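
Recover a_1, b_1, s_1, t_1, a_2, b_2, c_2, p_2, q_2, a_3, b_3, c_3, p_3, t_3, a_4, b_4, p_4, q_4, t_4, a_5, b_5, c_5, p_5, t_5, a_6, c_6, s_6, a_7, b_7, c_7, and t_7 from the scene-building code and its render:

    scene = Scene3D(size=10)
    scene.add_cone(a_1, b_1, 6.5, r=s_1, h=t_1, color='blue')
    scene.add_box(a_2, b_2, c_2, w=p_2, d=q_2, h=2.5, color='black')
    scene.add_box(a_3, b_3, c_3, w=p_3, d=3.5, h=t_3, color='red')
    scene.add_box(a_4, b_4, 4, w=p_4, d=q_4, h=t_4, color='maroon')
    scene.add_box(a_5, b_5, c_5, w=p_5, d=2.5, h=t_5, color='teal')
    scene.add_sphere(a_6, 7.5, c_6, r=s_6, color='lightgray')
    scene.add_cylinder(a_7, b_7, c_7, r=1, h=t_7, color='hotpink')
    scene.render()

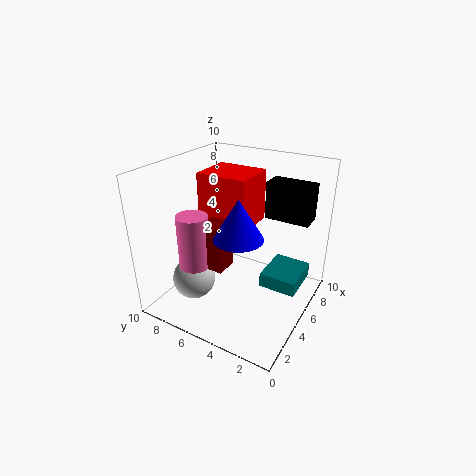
a_1 = 2.5, b_1 = 3.5, s_1 = 1.5, t_1 = 2.5, a_2 = 6, b_2 = 0.5, c_2 = 6.5, p_2 = 1.5, q_2 = 3, a_3 = 4, b_3 = 4, c_3 = 6, p_3 = 3, t_3 = 3.5, a_4 = 2, b_4 = 4.5, p_4 = 1.5, q_4 = 1.5, t_4 = 3, a_5 = 4.5, b_5 = 0.5, c_5 = 2, p_5 = 3, t_5 = 1, a_6 = 3, c_6 = 2, s_6 = 1.5, a_7 = 2, b_7 = 6.5, c_7 = 4, t_7 = 3.5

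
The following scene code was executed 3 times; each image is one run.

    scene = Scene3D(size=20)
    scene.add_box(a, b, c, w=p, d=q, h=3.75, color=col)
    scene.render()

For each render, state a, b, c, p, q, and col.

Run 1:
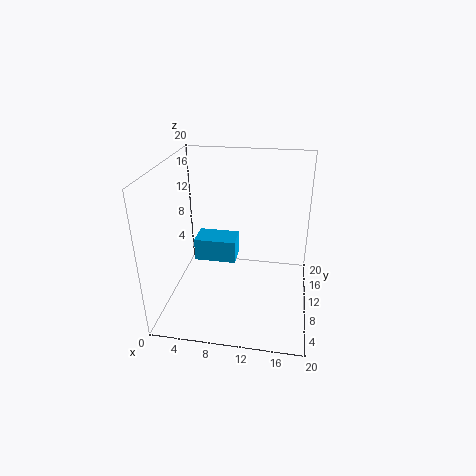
a = 1.75, b = 15.25, c = 2.25, p = 6.75, q = 4.25, col = 'deepskyblue'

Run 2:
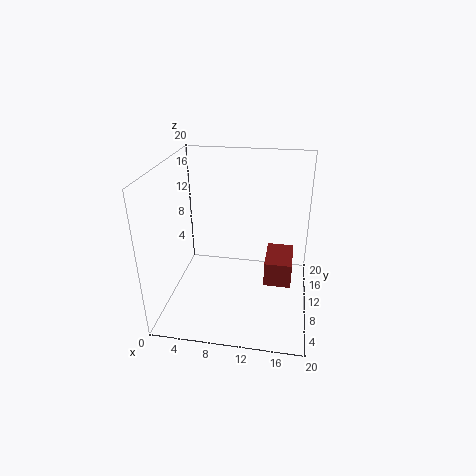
a = 13.75, b = 10.5, c = 2, p = 4, q = 6.25, col = 'brown'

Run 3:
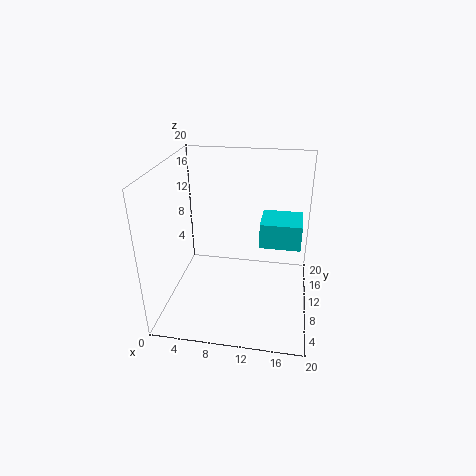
a = 12.75, b = 12, c = 7.5, p = 6, q = 5.5, col = 'cyan'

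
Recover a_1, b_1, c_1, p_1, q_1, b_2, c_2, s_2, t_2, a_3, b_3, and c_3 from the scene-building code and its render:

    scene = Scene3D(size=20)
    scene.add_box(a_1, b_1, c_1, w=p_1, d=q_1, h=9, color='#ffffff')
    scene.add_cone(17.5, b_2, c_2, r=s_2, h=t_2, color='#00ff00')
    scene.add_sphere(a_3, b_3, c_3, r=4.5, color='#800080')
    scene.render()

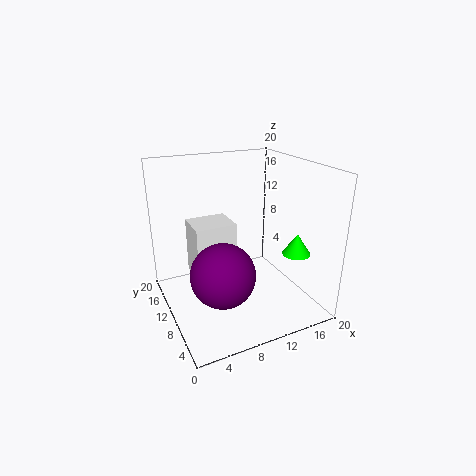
a_1 = 5.5
b_1 = 14.5
c_1 = 1
p_1 = 6.5
q_1 = 5.5
b_2 = 6.5
c_2 = 7.5
s_2 = 2
t_2 = 3
a_3 = 7
b_3 = 8.5
c_3 = 5.5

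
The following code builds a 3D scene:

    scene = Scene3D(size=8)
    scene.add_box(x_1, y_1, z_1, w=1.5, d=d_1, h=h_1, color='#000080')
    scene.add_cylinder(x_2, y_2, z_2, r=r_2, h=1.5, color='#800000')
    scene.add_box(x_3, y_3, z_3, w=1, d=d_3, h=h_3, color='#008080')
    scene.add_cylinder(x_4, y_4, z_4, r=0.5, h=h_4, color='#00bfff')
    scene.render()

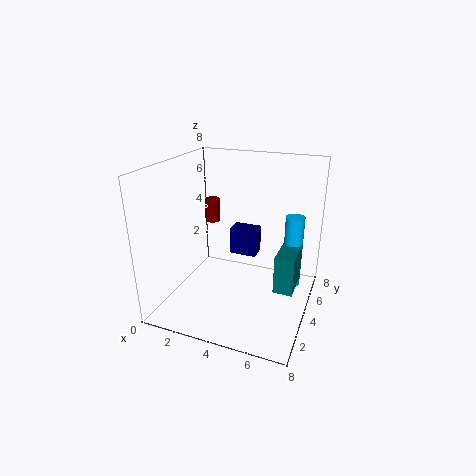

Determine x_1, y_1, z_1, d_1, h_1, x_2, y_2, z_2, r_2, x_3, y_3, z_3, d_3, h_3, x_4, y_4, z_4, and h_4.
x_1 = 3.5; y_1 = 4; z_1 = 3; d_1 = 1; h_1 = 1.5; x_2 = 1; y_2 = 7; z_2 = 3.5; r_2 = 0.5; x_3 = 6.5; y_3 = 2.5; z_3 = 2; d_3 = 2; h_3 = 2; x_4 = 7; y_4 = 4.5; z_4 = 1.5; h_4 = 4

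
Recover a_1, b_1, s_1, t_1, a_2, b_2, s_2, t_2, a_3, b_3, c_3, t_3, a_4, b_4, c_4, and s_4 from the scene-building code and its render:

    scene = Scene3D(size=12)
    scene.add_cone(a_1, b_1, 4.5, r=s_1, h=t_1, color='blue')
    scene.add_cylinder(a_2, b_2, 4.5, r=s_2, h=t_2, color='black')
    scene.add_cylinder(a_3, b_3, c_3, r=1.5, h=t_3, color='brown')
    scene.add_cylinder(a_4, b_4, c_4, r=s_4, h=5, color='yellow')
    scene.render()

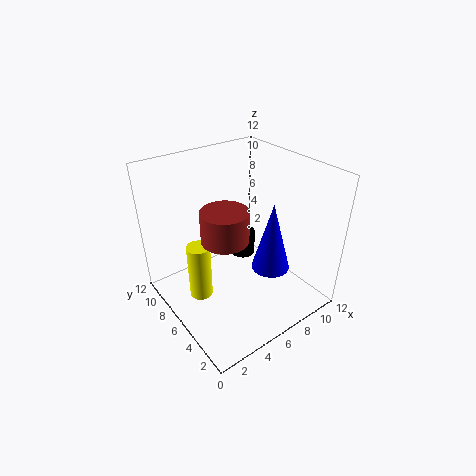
a_1 = 7
b_1 = 3
s_1 = 1.5
t_1 = 5.5
a_2 = 6.5
b_2 = 6
s_2 = 1
t_2 = 2
a_3 = 2
b_3 = 2
c_3 = 9.5
t_3 = 2
a_4 = 3
b_4 = 7.5
c_4 = 0.5
s_4 = 1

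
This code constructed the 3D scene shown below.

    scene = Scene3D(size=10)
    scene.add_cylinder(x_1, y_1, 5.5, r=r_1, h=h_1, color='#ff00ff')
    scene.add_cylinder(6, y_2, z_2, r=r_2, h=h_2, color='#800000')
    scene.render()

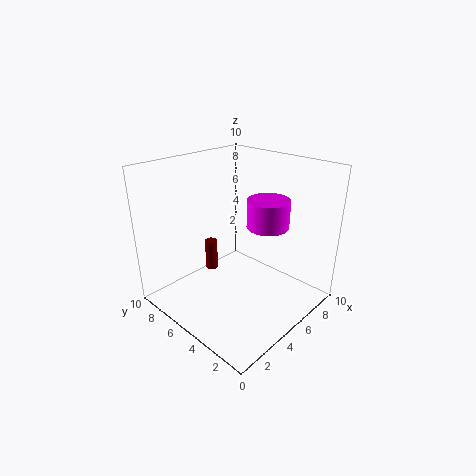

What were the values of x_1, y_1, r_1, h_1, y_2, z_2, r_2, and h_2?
x_1 = 7; y_1 = 4; r_1 = 1.5; h_1 = 2; y_2 = 9; z_2 = 0.5; r_2 = 0.5; h_2 = 2.5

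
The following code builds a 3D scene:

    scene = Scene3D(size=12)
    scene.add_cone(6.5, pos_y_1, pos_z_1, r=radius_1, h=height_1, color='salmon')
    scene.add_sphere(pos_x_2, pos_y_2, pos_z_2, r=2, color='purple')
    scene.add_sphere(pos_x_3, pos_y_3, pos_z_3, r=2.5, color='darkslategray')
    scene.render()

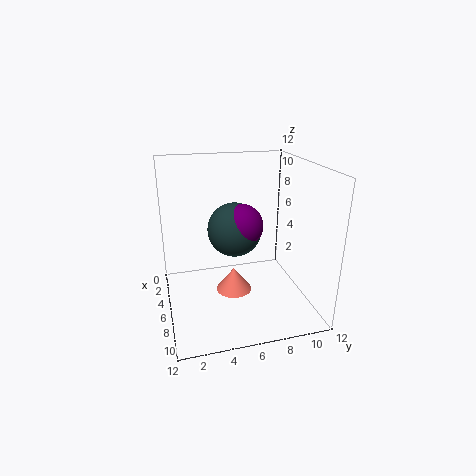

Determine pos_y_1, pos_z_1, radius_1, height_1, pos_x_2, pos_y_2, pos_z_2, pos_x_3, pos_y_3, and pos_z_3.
pos_y_1 = 5.5
pos_z_1 = 1.5
radius_1 = 1.5
height_1 = 2
pos_x_2 = 3.5
pos_y_2 = 7
pos_z_2 = 6
pos_x_3 = 3
pos_y_3 = 6.5
pos_z_3 = 5.5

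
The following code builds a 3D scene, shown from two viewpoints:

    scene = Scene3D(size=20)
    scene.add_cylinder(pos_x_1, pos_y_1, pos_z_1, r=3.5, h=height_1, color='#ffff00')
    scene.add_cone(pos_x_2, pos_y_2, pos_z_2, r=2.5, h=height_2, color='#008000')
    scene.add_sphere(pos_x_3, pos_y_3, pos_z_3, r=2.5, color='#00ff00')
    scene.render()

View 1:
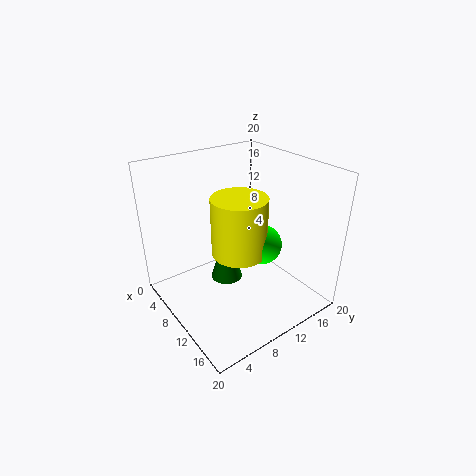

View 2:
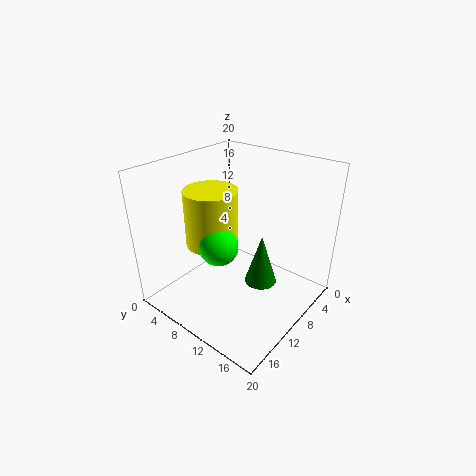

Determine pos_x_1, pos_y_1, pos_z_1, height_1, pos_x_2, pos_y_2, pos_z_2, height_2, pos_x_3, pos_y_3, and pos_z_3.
pos_x_1 = 13
pos_y_1 = 8
pos_z_1 = 10
height_1 = 7.5
pos_x_2 = 5.5
pos_y_2 = 11
pos_z_2 = 0.5
height_2 = 8
pos_x_3 = 14.5
pos_y_3 = 10.5
pos_z_3 = 11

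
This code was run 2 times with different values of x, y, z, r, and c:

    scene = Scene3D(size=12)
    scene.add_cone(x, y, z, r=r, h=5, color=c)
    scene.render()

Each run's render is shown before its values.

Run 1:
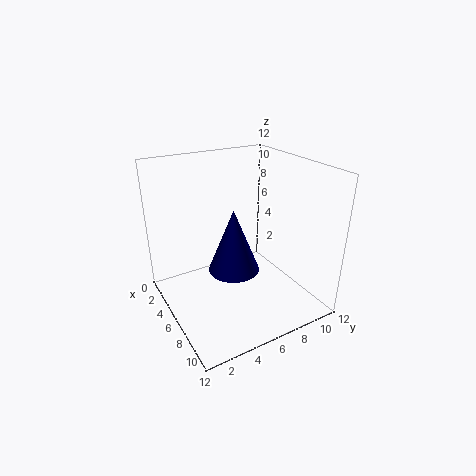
x = 7.5, y = 4.75, z = 4.25, r = 2, c = 'navy'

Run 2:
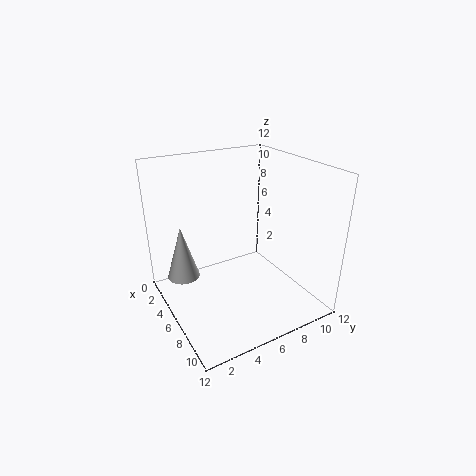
x = 1.75, y = 2.5, z = 1, r = 1.5, c = 'lightgray'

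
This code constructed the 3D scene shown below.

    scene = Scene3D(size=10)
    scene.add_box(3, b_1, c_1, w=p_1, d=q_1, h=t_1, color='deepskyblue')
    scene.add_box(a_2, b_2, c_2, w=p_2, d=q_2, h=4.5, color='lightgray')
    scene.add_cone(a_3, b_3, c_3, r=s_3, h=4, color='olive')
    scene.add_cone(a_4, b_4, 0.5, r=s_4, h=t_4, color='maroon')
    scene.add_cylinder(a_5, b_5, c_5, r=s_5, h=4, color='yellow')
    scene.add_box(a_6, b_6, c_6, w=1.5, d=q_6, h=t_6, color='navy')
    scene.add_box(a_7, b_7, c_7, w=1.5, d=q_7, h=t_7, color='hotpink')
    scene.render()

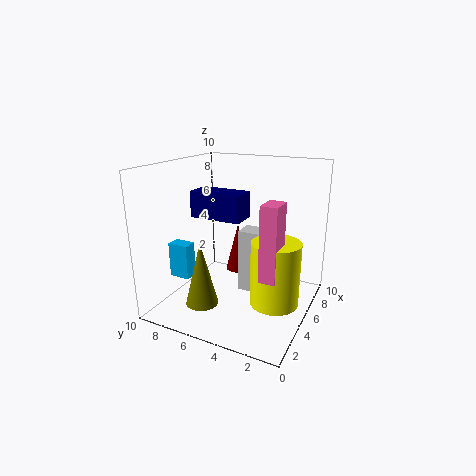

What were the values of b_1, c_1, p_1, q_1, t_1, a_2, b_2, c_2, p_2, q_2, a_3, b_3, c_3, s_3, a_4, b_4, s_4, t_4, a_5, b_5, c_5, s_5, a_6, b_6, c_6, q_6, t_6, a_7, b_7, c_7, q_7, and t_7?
b_1 = 8, c_1 = 2, p_1 = 1, q_1 = 1.5, t_1 = 2.5, a_2 = 5, b_2 = 3, c_2 = 1, p_2 = 1.5, q_2 = 2, a_3 = 1, b_3 = 5.5, c_3 = 2, s_3 = 1, a_4 = 9, b_4 = 7, s_4 = 1, t_4 = 4, a_5 = 3, b_5 = 1.5, c_5 = 2, s_5 = 1.5, a_6 = 1, b_6 = 3, c_6 = 7.5, q_6 = 3, t_6 = 1.5, a_7 = 1.5, b_7 = 1, c_7 = 4, q_7 = 1, t_7 = 4.5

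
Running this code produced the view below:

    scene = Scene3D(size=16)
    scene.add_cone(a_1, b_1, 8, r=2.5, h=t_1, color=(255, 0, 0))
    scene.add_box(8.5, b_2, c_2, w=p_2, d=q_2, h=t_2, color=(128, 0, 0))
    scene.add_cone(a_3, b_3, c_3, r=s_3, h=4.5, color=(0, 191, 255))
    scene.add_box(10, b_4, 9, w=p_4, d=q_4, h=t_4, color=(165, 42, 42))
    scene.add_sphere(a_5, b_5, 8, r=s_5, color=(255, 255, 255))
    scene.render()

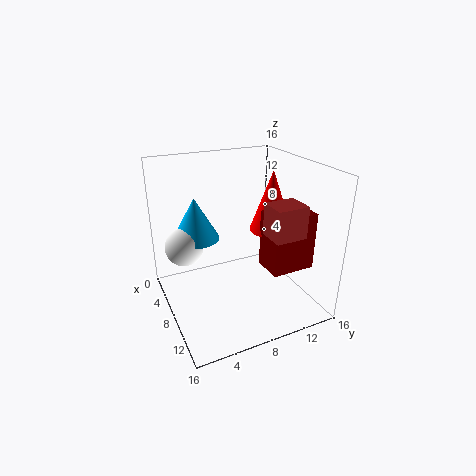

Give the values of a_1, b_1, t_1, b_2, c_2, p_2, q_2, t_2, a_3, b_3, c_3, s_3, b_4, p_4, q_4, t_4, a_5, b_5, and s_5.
a_1 = 7.5
b_1 = 12.5
t_1 = 7
b_2 = 10.5
c_2 = 4.5
p_2 = 3.5
q_2 = 5
t_2 = 6.5
a_3 = 7
b_3 = 3.5
c_3 = 8.5
s_3 = 2.5
b_4 = 10
p_4 = 3
q_4 = 3.5
t_4 = 3.5
a_5 = 7.5
b_5 = 2
s_5 = 2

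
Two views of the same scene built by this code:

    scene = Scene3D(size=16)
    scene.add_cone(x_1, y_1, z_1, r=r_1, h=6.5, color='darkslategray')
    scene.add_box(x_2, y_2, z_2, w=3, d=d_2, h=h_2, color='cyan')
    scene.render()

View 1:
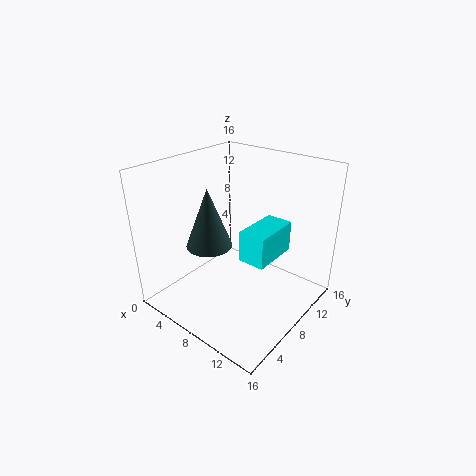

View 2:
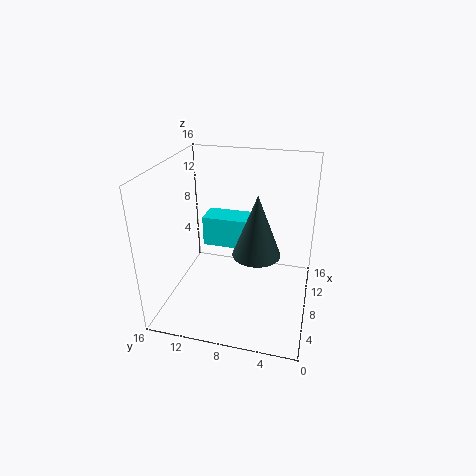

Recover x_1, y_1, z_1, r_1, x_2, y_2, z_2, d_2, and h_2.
x_1 = 6, y_1 = 5.5, z_1 = 7.5, r_1 = 2.5, x_2 = 9, y_2 = 7, z_2 = 6, d_2 = 5.5, h_2 = 3.5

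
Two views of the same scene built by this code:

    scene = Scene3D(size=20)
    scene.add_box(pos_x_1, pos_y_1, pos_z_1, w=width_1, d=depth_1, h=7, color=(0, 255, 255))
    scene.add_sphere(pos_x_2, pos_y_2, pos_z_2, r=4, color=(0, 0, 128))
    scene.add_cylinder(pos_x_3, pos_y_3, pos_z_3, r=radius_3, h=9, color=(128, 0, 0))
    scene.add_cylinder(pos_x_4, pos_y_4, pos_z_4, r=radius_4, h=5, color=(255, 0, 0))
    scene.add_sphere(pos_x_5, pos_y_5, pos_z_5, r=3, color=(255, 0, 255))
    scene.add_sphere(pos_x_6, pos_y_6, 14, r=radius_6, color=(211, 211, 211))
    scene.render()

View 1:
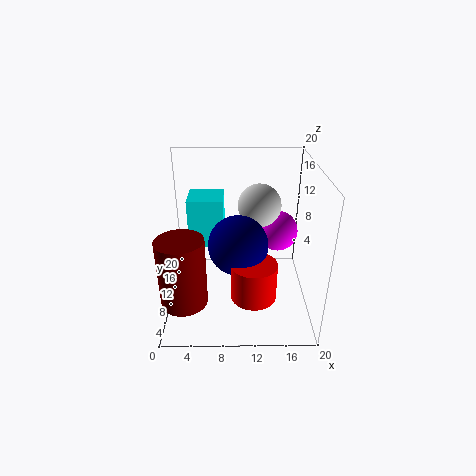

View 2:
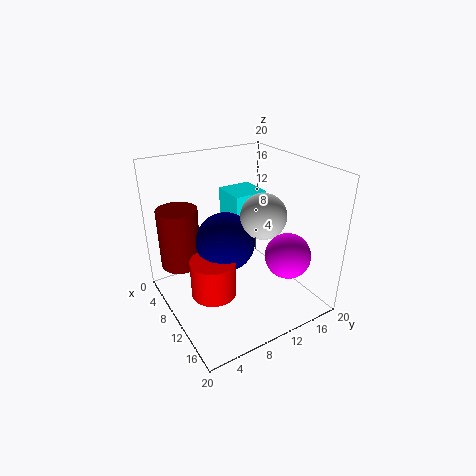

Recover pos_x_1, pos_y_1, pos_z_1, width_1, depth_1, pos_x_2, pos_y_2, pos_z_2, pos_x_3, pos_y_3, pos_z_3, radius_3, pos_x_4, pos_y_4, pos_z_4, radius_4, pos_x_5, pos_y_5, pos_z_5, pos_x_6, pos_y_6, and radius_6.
pos_x_1 = 3, pos_y_1 = 11, pos_z_1 = 8, width_1 = 5, depth_1 = 5, pos_x_2 = 10, pos_y_2 = 8, pos_z_2 = 10, pos_x_3 = 3, pos_y_3 = 4, pos_z_3 = 4, radius_3 = 3, pos_x_4 = 12, pos_y_4 = 5, pos_z_4 = 4, radius_4 = 3, pos_x_5 = 16, pos_y_5 = 14, pos_z_5 = 9, pos_x_6 = 13, pos_y_6 = 12, radius_6 = 3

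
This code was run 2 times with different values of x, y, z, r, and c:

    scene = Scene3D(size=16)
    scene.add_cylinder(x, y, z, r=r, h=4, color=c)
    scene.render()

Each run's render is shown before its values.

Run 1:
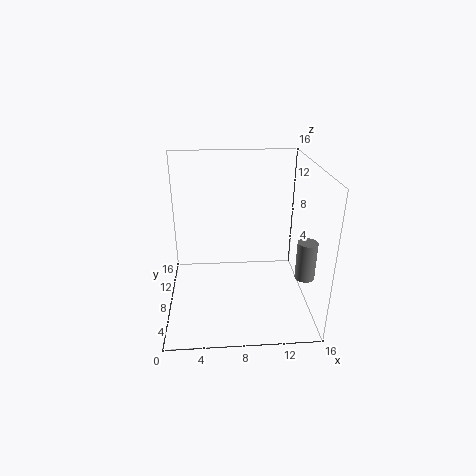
x = 14.5, y = 3.5, z = 5.5, r = 1, c = 'gray'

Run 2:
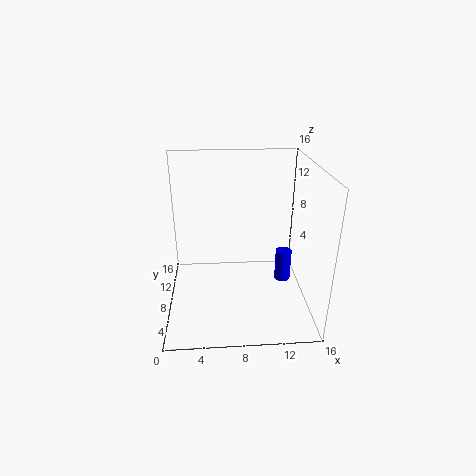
x = 14, y = 11, z = 0.5, r = 1, c = 'blue'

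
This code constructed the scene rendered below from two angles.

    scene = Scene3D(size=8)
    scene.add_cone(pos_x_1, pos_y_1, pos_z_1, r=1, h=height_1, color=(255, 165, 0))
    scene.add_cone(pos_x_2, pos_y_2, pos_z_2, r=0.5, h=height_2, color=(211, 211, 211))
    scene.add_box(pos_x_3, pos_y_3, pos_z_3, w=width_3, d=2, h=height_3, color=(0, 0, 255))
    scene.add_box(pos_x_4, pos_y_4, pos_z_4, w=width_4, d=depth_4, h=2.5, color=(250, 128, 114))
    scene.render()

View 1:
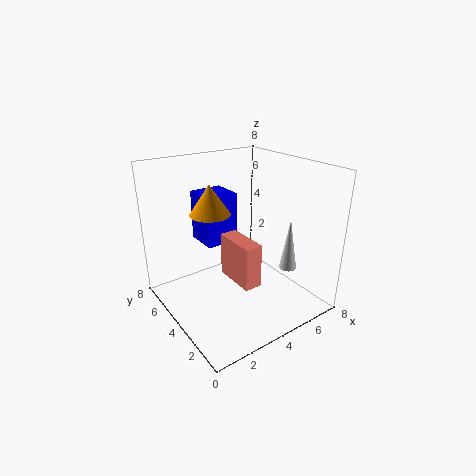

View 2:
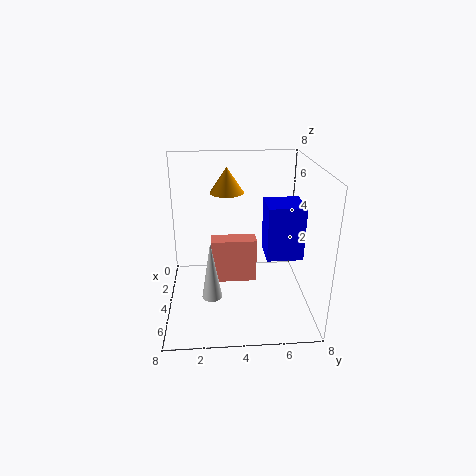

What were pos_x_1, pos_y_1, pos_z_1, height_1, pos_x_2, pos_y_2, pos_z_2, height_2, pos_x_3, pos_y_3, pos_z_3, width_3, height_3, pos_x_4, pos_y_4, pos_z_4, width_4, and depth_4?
pos_x_1 = 2; pos_y_1 = 3.5; pos_z_1 = 6; height_1 = 1.5; pos_x_2 = 6.5; pos_y_2 = 2.5; pos_z_2 = 2; height_2 = 3; pos_x_3 = 3; pos_y_3 = 5.5; pos_z_3 = 3; width_3 = 2; height_3 = 3; pos_x_4 = 3.5; pos_y_4 = 2.5; pos_z_4 = 1.5; width_4 = 1; depth_4 = 2.5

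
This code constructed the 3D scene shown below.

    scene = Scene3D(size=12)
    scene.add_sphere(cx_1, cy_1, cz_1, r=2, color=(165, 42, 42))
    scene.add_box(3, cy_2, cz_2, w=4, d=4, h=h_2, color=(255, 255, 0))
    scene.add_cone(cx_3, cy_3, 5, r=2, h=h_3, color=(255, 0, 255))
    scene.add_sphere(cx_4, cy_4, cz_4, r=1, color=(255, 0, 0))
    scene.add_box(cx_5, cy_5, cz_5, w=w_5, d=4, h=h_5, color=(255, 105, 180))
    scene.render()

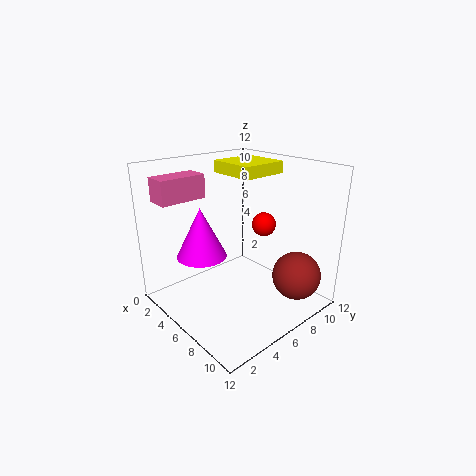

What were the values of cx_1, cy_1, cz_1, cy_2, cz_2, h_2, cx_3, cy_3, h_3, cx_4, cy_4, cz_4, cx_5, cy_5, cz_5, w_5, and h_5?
cx_1 = 10; cy_1 = 9; cz_1 = 3; cy_2 = 6; cz_2 = 11; h_2 = 1; cx_3 = 5; cy_3 = 3; h_3 = 4; cx_4 = 7; cy_4 = 8; cz_4 = 7; cx_5 = 1; cy_5 = 1; cz_5 = 9; w_5 = 2; h_5 = 2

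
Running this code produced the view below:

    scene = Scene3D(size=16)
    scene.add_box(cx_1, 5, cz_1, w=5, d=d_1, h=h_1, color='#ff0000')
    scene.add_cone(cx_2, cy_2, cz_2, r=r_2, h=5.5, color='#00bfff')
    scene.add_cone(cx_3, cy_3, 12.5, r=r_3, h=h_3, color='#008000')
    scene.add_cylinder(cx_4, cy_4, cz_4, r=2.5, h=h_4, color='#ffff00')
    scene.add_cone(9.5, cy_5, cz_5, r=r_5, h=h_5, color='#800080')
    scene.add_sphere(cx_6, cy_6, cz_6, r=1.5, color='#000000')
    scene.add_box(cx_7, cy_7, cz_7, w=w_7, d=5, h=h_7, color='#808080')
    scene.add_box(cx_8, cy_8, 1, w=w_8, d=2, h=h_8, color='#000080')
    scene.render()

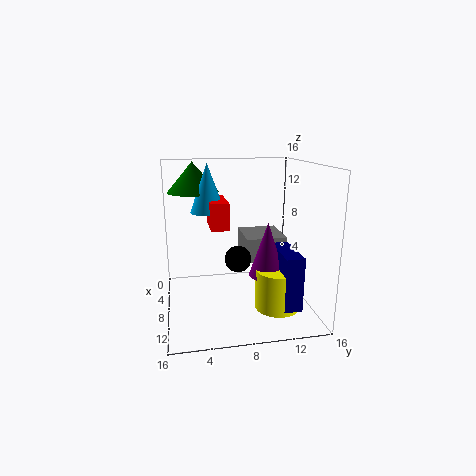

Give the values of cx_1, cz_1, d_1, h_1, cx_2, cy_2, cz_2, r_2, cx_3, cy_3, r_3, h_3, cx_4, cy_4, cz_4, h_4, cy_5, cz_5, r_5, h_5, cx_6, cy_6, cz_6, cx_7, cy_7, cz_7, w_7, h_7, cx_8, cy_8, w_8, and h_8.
cx_1 = 3.5
cz_1 = 9
d_1 = 2
h_1 = 3
cx_2 = 5.5
cy_2 = 5
cz_2 = 10.5
r_2 = 2
cx_3 = 3.5
cy_3 = 3.5
r_3 = 3
h_3 = 3.5
cx_4 = 10.5
cy_4 = 12
cz_4 = 0.5
h_4 = 4.5
cy_5 = 11
cz_5 = 4
r_5 = 2
h_5 = 6
cx_6 = 8
cy_6 = 8
cz_6 = 5.5
cx_7 = 0.5
cy_7 = 9.5
cz_7 = 4
w_7 = 5.5
h_7 = 3
cx_8 = 7.5
cy_8 = 12
w_8 = 5.5
h_8 = 6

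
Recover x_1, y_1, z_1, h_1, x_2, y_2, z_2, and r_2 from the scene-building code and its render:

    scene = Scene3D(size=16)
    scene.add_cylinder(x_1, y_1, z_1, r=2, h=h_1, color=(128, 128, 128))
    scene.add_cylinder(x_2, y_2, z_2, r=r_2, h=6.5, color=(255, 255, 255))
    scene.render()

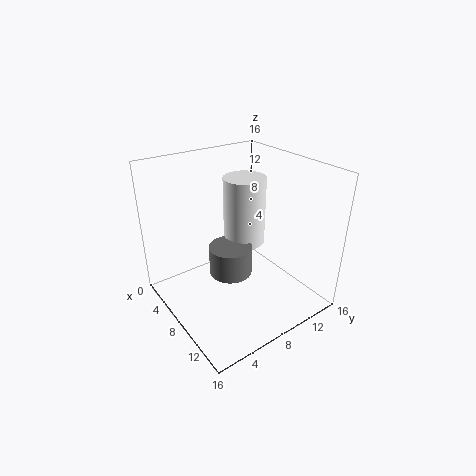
x_1 = 12
y_1 = 4.25
z_1 = 7.5
h_1 = 2.75
x_2 = 10.75
y_2 = 6.75
z_2 = 9.5
r_2 = 2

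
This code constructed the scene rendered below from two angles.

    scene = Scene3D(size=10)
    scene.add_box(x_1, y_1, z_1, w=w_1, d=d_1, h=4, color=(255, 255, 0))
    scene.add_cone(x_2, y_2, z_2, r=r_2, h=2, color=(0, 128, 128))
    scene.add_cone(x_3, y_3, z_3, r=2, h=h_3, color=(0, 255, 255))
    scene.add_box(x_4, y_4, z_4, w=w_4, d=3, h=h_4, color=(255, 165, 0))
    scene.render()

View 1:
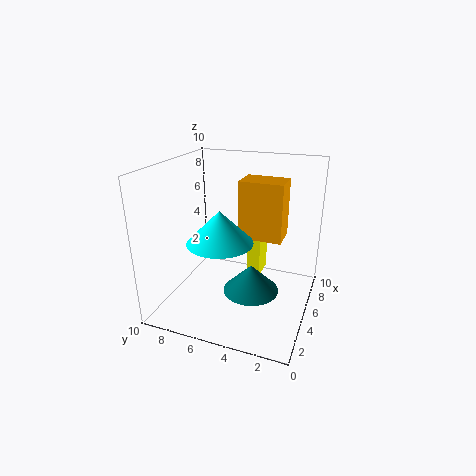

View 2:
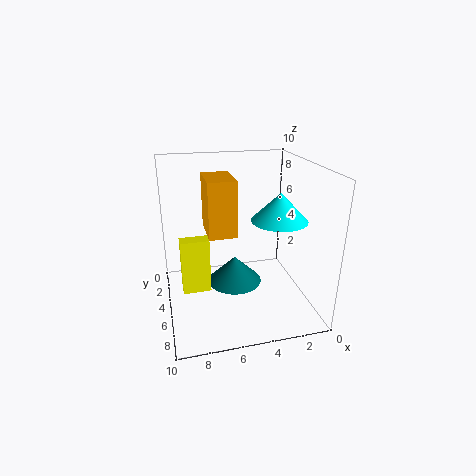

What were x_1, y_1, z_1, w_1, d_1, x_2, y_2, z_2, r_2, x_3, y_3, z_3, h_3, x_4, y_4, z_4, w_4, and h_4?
x_1 = 7; y_1 = 4; z_1 = 1; w_1 = 2; d_1 = 1; x_2 = 5; y_2 = 4; z_2 = 1; r_2 = 2; x_3 = 2; y_3 = 5; z_3 = 6; h_3 = 2; x_4 = 5; y_4 = 2; z_4 = 5; w_4 = 2; h_4 = 4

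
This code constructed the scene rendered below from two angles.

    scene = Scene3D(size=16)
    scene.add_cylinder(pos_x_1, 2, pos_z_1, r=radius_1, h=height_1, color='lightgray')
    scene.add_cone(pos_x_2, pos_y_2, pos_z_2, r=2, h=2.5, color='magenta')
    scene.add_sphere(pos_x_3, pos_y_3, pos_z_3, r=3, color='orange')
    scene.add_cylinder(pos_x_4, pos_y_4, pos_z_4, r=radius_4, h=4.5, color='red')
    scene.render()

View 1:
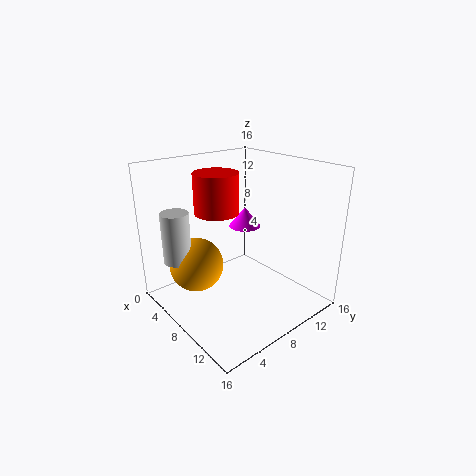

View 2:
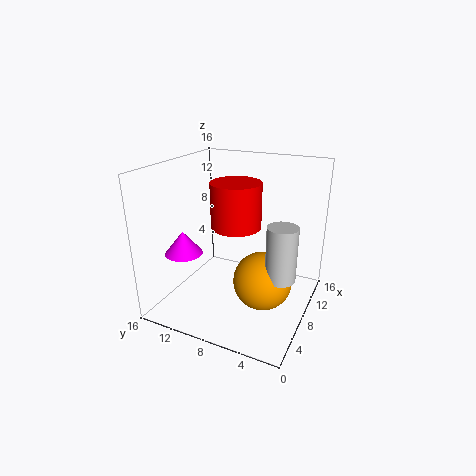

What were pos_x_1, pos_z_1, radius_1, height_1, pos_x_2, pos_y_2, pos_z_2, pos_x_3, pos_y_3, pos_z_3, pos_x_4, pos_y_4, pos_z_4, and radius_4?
pos_x_1 = 5, pos_z_1 = 6, radius_1 = 1.5, height_1 = 5.5, pos_x_2 = 4, pos_y_2 = 12.5, pos_z_2 = 7, pos_x_3 = 5.5, pos_y_3 = 4, pos_z_3 = 5, pos_x_4 = 5.5, pos_y_4 = 7, pos_z_4 = 10.5, radius_4 = 2.5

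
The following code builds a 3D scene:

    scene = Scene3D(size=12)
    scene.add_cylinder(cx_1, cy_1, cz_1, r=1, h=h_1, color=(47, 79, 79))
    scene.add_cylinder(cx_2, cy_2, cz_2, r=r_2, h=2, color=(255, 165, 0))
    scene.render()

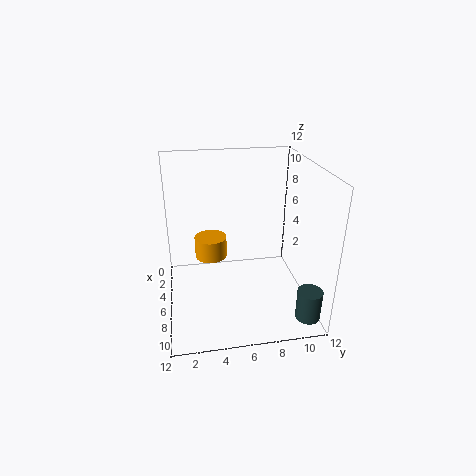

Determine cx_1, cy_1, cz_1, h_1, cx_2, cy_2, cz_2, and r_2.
cx_1 = 10.25
cy_1 = 11
cz_1 = 0.5
h_1 = 2.5
cx_2 = 2.5
cy_2 = 4
cz_2 = 2.5
r_2 = 1.5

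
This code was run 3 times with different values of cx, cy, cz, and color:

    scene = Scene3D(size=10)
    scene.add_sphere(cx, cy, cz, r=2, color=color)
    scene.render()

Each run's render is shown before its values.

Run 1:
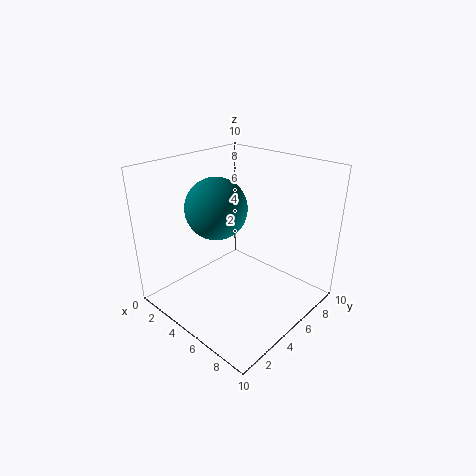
cx = 4.5
cy = 3.5
cz = 7.5
color = 'teal'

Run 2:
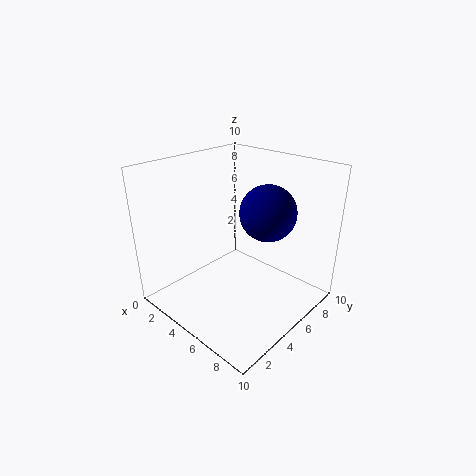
cx = 6
cy = 7
cz = 6.5
color = 'navy'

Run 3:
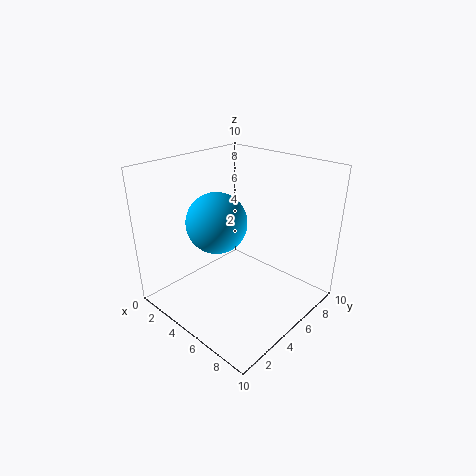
cx = 4.5
cy = 3.5
cz = 6.5
color = 'deepskyblue'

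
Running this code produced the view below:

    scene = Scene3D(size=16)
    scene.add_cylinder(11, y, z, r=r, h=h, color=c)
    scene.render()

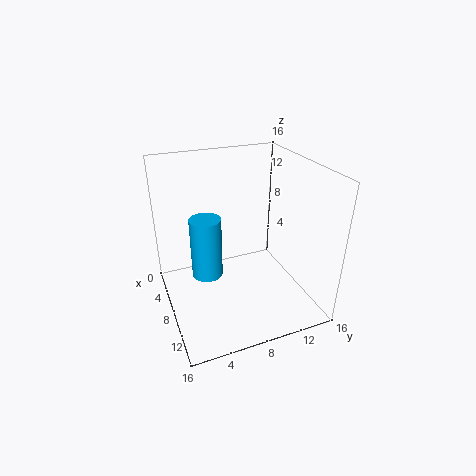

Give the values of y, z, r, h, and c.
y = 3.5, z = 6.5, r = 1.5, h = 6, c = 'deepskyblue'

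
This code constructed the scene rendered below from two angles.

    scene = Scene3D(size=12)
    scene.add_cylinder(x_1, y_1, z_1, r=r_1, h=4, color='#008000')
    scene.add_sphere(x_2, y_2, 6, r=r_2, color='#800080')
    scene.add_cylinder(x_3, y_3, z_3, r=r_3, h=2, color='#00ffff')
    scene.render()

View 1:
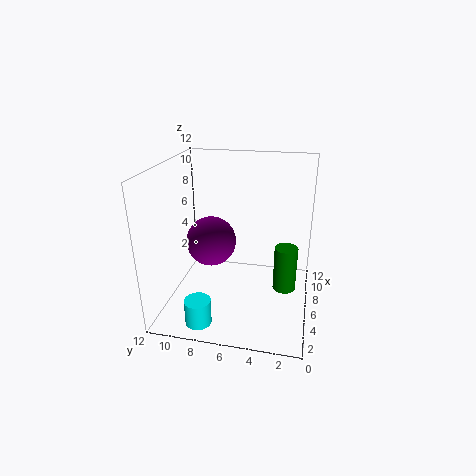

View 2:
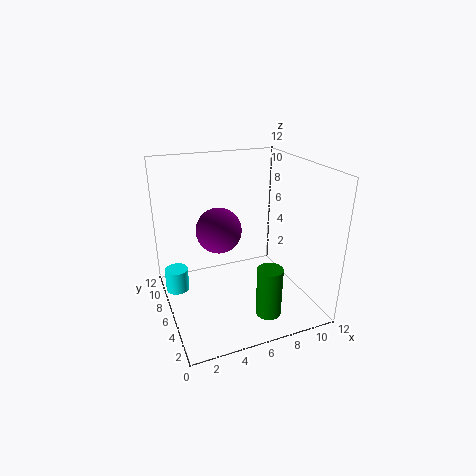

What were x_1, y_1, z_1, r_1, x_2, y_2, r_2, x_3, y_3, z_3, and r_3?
x_1 = 7, y_1 = 2, z_1 = 1, r_1 = 1, x_2 = 5, y_2 = 8, r_2 = 2, x_3 = 1, y_3 = 8, z_3 = 1, r_3 = 1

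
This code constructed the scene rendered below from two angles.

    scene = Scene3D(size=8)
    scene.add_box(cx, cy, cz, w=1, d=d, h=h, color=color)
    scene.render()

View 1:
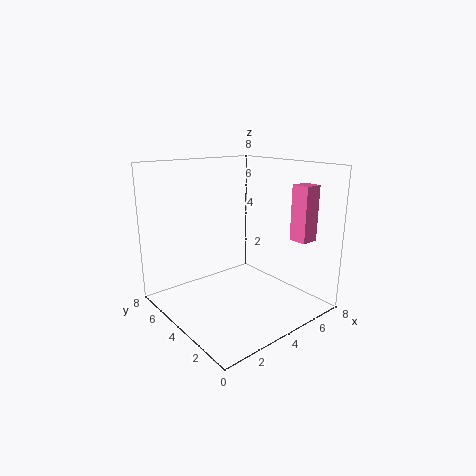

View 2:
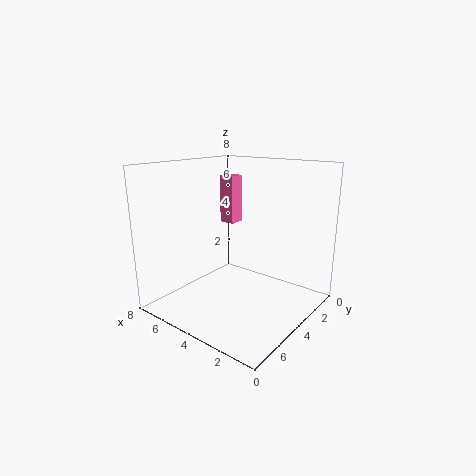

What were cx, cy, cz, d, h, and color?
cx = 6, cy = 1, cz = 4, d = 1, h = 3, color = 'hotpink'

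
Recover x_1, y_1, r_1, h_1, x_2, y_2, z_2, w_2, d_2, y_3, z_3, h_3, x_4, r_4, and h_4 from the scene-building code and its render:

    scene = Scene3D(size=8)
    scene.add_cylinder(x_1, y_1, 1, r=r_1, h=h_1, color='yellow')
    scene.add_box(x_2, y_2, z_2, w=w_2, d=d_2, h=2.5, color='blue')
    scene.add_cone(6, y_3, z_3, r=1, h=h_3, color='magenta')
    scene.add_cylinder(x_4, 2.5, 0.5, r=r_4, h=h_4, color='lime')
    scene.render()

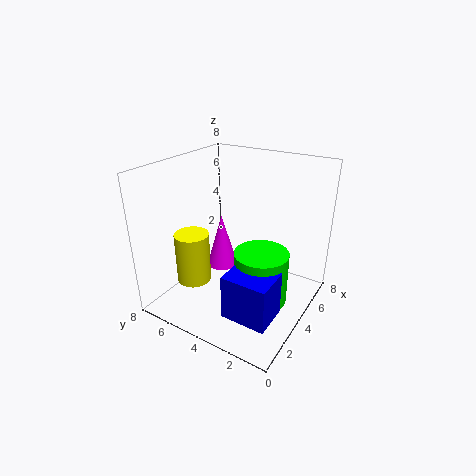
x_1 = 3
y_1 = 6.5
r_1 = 1
h_1 = 3
x_2 = 1.5
y_2 = 1
z_2 = 0.5
w_2 = 2
d_2 = 2.5
y_3 = 6.5
z_3 = 0.5
h_3 = 3.5
x_4 = 4
r_4 = 1.5
h_4 = 3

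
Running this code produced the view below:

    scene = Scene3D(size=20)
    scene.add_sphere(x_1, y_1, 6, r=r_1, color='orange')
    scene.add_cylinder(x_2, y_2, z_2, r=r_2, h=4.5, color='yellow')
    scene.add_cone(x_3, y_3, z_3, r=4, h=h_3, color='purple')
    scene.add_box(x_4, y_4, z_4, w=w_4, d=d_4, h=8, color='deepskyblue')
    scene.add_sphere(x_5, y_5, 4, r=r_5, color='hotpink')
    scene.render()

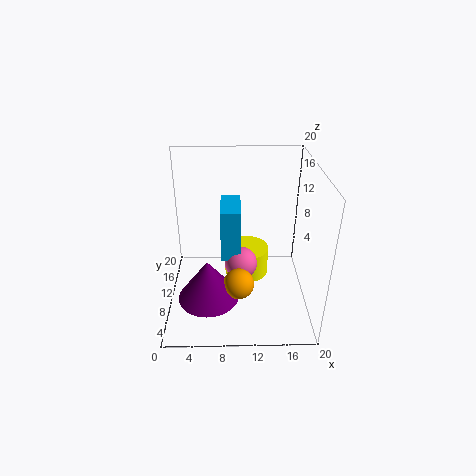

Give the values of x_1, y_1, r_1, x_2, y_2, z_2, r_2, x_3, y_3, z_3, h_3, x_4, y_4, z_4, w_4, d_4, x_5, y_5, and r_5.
x_1 = 10; y_1 = 5; r_1 = 2; x_2 = 11.5; y_2 = 15.5; z_2 = 0.5; r_2 = 3.5; x_3 = 6; y_3 = 5; z_3 = 4; h_3 = 5.5; x_4 = 7.5; y_4 = 11.5; z_4 = 5; w_4 = 3; d_4 = 6.5; x_5 = 10.5; y_5 = 12.5; r_5 = 2.5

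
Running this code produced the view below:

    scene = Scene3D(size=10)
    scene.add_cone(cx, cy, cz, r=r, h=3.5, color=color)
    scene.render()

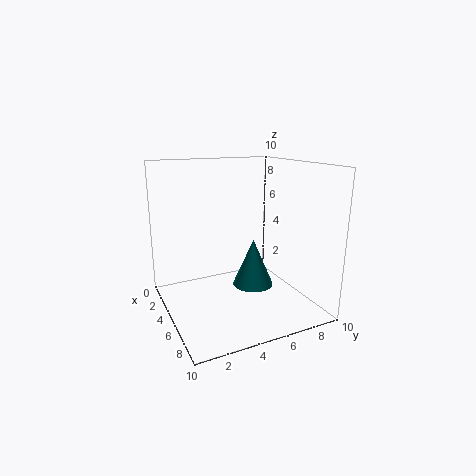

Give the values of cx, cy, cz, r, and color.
cx = 4.5, cy = 6.5, cz = 1, r = 1.5, color = 'teal'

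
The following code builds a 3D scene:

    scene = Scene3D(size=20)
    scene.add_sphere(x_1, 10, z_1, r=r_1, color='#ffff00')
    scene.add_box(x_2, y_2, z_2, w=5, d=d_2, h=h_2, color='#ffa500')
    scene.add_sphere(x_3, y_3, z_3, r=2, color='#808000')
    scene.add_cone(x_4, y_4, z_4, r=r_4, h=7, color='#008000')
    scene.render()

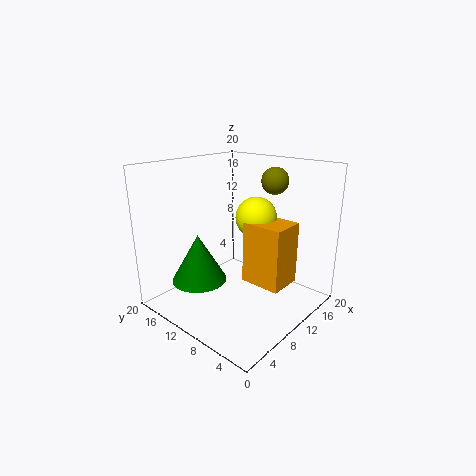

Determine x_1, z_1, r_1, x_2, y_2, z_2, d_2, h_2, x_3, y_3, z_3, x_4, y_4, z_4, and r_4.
x_1 = 14, z_1 = 12, r_1 = 3, x_2 = 11, y_2 = 4, z_2 = 3, d_2 = 6, h_2 = 9, x_3 = 17, y_3 = 9, z_3 = 17, x_4 = 7, y_4 = 15, z_4 = 3, r_4 = 4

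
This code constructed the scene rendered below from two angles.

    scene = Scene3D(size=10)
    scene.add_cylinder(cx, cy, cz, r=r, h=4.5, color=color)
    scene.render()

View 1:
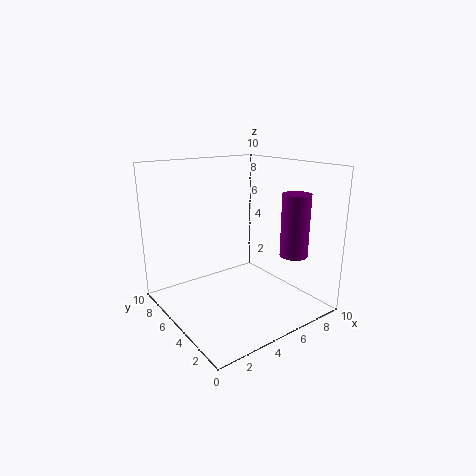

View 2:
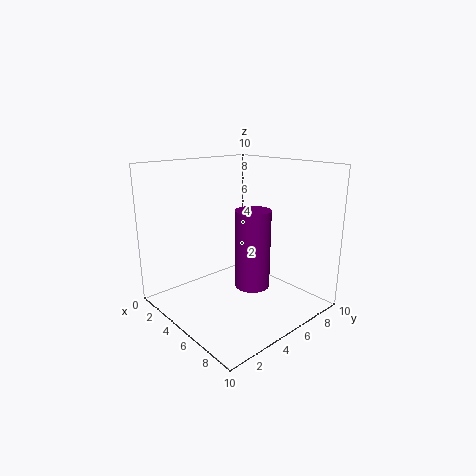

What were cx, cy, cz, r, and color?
cx = 8.5
cy = 3
cz = 3.5
r = 1
color = 'purple'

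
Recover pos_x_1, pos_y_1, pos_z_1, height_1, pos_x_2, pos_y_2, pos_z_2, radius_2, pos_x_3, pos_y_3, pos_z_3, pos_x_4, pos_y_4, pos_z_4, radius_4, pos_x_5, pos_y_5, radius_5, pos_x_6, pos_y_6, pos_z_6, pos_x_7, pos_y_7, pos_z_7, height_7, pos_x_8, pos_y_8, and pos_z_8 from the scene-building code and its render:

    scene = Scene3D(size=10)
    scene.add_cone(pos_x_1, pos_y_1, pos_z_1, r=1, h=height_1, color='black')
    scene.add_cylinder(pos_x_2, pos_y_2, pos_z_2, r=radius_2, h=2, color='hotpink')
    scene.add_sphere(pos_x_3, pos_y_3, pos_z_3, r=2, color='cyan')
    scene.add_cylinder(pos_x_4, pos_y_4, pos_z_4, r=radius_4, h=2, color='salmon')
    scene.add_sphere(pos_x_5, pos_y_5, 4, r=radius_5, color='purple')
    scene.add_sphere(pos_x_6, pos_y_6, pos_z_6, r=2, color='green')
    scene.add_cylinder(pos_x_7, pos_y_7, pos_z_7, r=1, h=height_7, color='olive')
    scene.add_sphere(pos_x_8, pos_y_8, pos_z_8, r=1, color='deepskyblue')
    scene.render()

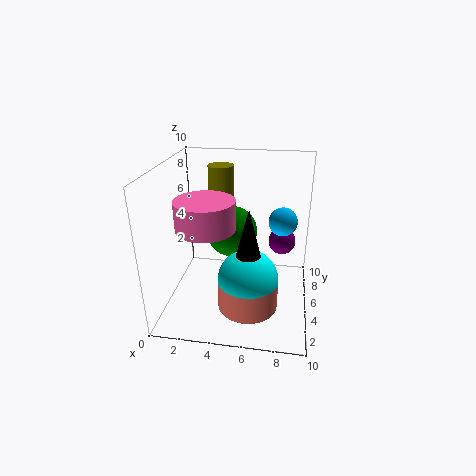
pos_x_1 = 6
pos_y_1 = 3
pos_z_1 = 4
height_1 = 4
pos_x_2 = 3
pos_y_2 = 4
pos_z_2 = 6
radius_2 = 2
pos_x_3 = 6
pos_y_3 = 3
pos_z_3 = 3
pos_x_4 = 6
pos_y_4 = 3
pos_z_4 = 1
radius_4 = 2
pos_x_5 = 8
pos_y_5 = 7
radius_5 = 1
pos_x_6 = 4
pos_y_6 = 8
pos_z_6 = 4
pos_x_7 = 3
pos_y_7 = 9
pos_z_7 = 4
height_7 = 5
pos_x_8 = 8
pos_y_8 = 6
pos_z_8 = 6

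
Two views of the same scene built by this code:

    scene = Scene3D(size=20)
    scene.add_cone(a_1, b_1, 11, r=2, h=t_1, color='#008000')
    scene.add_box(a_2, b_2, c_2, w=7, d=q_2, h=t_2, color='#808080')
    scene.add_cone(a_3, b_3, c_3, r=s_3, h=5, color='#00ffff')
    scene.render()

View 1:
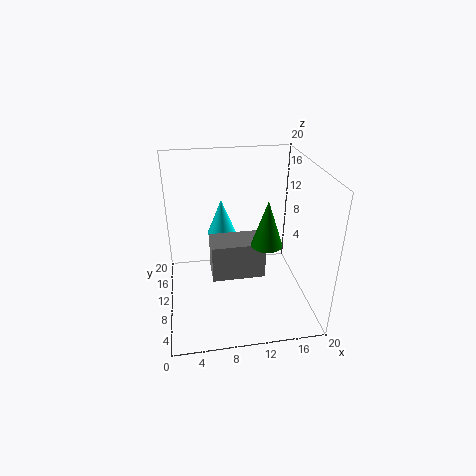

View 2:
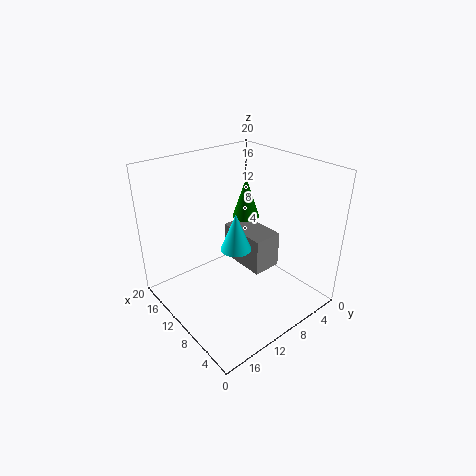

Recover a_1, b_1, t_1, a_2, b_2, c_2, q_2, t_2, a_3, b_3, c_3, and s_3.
a_1 = 13; b_1 = 6; t_1 = 6; a_2 = 6; b_2 = 6; c_2 = 6; q_2 = 4; t_2 = 5; a_3 = 8; b_3 = 12; c_3 = 10; s_3 = 2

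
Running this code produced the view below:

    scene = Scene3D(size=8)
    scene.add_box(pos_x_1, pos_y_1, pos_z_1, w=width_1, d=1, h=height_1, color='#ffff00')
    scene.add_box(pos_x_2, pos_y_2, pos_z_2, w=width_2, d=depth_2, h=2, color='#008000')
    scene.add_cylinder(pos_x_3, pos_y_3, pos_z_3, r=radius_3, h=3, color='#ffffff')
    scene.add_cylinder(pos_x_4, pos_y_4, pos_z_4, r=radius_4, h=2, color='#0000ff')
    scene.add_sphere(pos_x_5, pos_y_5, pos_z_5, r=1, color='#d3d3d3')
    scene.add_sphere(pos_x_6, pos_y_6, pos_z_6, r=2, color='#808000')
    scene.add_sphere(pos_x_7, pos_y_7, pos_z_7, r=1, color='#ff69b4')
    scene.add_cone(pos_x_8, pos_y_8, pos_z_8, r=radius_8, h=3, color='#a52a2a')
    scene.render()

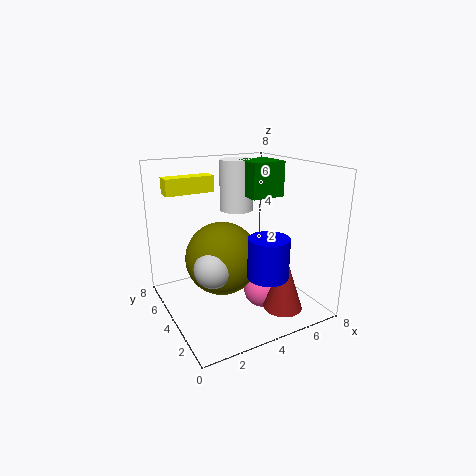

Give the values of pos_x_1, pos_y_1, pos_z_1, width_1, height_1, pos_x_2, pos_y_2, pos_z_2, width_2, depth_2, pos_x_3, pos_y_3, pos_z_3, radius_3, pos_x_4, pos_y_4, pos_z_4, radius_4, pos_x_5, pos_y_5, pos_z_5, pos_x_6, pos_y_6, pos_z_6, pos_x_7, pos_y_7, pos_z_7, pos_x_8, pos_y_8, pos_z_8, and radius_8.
pos_x_1 = 1
pos_y_1 = 7
pos_z_1 = 6
width_1 = 3
height_1 = 1
pos_x_2 = 5
pos_y_2 = 4
pos_z_2 = 6
width_2 = 2
depth_2 = 2
pos_x_3 = 5
pos_y_3 = 6
pos_z_3 = 5
radius_3 = 1
pos_x_4 = 4
pos_y_4 = 1
pos_z_4 = 3
radius_4 = 1
pos_x_5 = 2
pos_y_5 = 3
pos_z_5 = 3
pos_x_6 = 3
pos_y_6 = 4
pos_z_6 = 3
pos_x_7 = 5
pos_y_7 = 3
pos_z_7 = 1
pos_x_8 = 5
pos_y_8 = 1
pos_z_8 = 1
radius_8 = 1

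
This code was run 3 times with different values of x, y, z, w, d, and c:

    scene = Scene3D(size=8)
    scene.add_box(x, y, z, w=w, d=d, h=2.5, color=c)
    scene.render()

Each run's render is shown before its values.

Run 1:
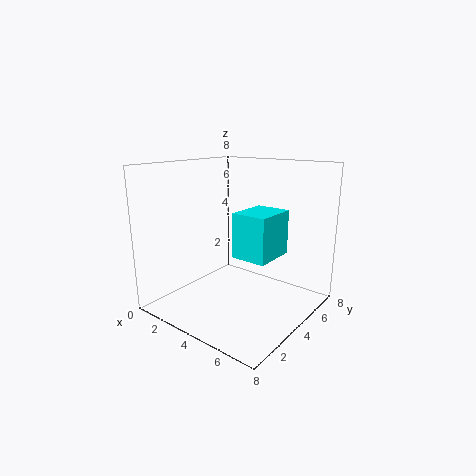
x = 4, y = 3.5, z = 3, w = 2, d = 2.5, c = 'cyan'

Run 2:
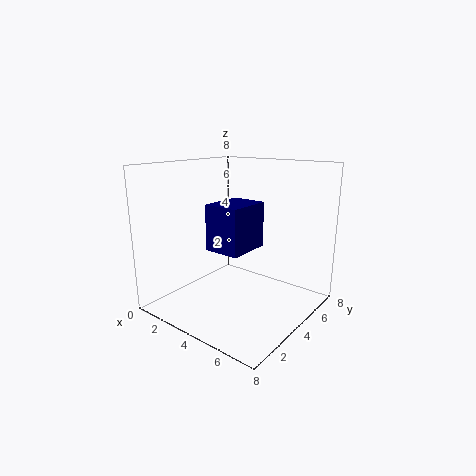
x = 3, y = 2.5, z = 3.5, w = 2, d = 2.5, c = 'navy'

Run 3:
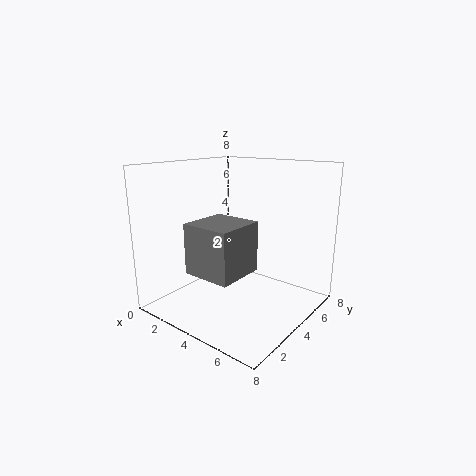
x = 3.5, y = 0.5, z = 3, w = 2.5, d = 2.5, c = 'gray'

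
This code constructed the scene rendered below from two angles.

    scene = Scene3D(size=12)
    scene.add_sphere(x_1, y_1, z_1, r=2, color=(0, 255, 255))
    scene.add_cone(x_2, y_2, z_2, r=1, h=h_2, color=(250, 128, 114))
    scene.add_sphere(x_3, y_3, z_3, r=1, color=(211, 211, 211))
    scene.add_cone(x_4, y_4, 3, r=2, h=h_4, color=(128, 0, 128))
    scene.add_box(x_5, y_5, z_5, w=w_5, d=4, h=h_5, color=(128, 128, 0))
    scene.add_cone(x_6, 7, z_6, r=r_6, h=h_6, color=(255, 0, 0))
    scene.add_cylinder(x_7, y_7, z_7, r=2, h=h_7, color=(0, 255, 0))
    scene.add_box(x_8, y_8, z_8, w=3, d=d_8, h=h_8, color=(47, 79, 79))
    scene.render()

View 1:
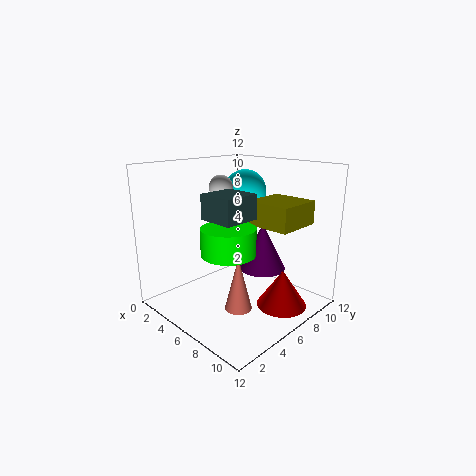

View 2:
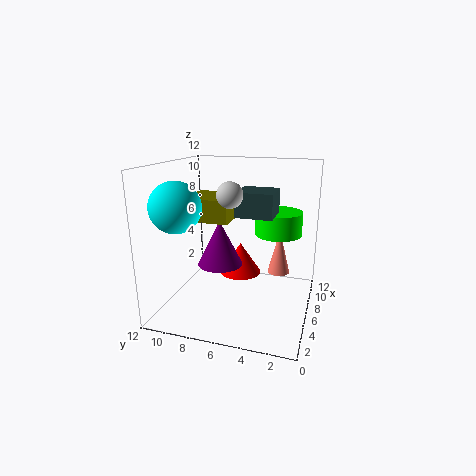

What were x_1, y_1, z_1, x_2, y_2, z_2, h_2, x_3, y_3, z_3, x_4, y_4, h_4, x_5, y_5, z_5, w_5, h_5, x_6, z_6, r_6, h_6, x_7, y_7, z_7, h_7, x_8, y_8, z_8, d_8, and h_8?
x_1 = 3; y_1 = 10; z_1 = 9; x_2 = 9; y_2 = 3; z_2 = 2; h_2 = 4; x_3 = 4; y_3 = 6; z_3 = 10; x_4 = 7; y_4 = 8; h_4 = 4; x_5 = 6; y_5 = 7; z_5 = 7; w_5 = 4; h_5 = 2; x_6 = 10; z_6 = 1; r_6 = 2; h_6 = 3; x_7 = 8; y_7 = 3; z_7 = 6; h_7 = 2; x_8 = 5; y_8 = 3; z_8 = 8; d_8 = 3; h_8 = 2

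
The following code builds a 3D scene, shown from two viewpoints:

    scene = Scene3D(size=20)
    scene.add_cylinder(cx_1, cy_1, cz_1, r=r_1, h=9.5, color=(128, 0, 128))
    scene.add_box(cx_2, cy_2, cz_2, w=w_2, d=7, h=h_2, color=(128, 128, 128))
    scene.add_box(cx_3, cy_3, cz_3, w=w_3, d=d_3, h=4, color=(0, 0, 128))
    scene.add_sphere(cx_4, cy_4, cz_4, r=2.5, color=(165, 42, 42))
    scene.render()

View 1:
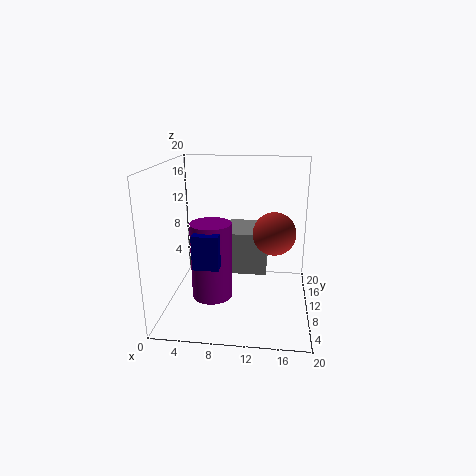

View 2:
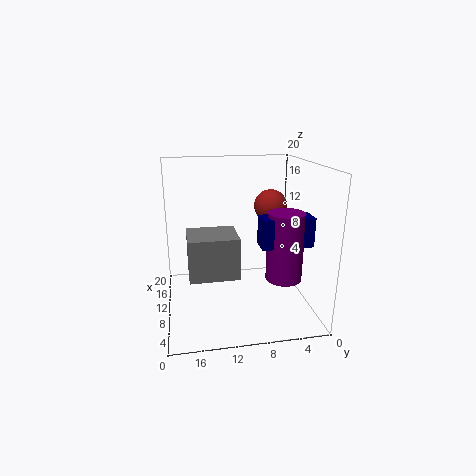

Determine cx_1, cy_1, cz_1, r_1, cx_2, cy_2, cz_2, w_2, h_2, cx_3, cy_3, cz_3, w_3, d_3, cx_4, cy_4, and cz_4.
cx_1 = 7.5; cy_1 = 4; cz_1 = 4.5; r_1 = 2.5; cx_2 = 8; cy_2 = 10; cz_2 = 4.5; w_2 = 6; h_2 = 6; cx_3 = 6; cy_3 = 0.5; cz_3 = 9.5; w_3 = 3; d_3 = 7; cx_4 = 15; cy_4 = 4; cz_4 = 13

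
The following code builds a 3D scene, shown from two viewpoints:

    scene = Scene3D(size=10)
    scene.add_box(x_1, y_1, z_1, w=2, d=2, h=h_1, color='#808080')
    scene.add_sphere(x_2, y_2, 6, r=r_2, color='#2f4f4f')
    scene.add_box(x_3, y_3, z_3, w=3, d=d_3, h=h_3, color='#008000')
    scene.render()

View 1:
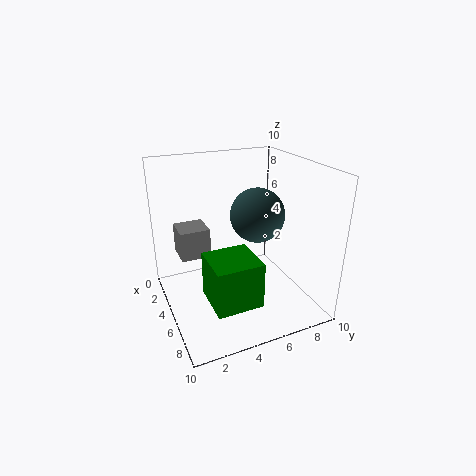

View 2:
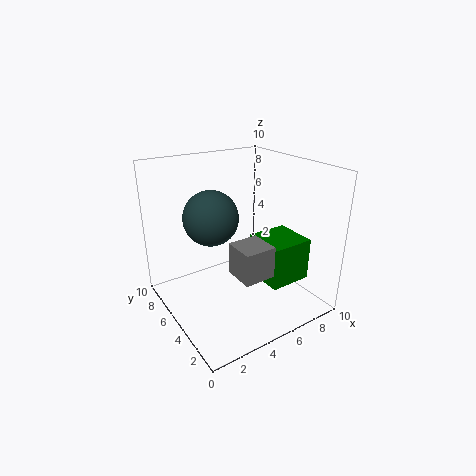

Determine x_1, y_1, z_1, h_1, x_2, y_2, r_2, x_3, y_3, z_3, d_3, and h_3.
x_1 = 3; y_1 = 1; z_1 = 4; h_1 = 2; x_2 = 4; y_2 = 7; r_2 = 2; x_3 = 6; y_3 = 2; z_3 = 2; d_3 = 3; h_3 = 3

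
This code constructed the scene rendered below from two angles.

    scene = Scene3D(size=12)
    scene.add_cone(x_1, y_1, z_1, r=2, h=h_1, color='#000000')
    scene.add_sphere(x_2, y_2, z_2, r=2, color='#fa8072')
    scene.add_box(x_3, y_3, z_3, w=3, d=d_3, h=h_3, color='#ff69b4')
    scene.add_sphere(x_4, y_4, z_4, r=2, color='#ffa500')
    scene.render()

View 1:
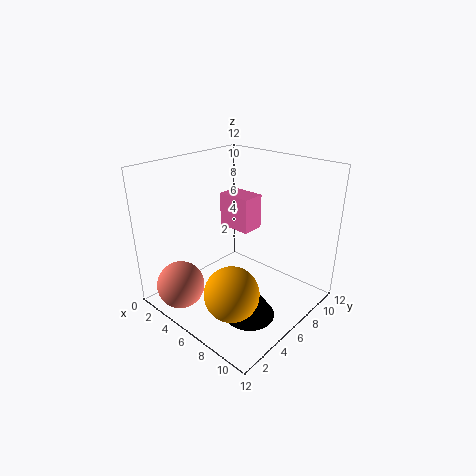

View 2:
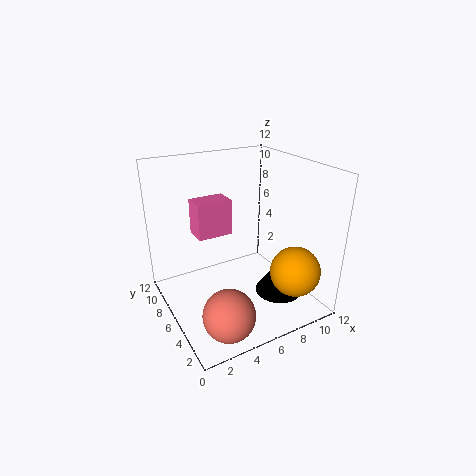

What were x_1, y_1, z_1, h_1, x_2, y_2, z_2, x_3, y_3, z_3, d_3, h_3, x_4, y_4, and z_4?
x_1 = 9, y_1 = 4, z_1 = 1, h_1 = 3, x_2 = 3, y_2 = 2, z_2 = 2, x_3 = 3, y_3 = 7, z_3 = 6, d_3 = 2, h_3 = 3, x_4 = 9, y_4 = 2, z_4 = 4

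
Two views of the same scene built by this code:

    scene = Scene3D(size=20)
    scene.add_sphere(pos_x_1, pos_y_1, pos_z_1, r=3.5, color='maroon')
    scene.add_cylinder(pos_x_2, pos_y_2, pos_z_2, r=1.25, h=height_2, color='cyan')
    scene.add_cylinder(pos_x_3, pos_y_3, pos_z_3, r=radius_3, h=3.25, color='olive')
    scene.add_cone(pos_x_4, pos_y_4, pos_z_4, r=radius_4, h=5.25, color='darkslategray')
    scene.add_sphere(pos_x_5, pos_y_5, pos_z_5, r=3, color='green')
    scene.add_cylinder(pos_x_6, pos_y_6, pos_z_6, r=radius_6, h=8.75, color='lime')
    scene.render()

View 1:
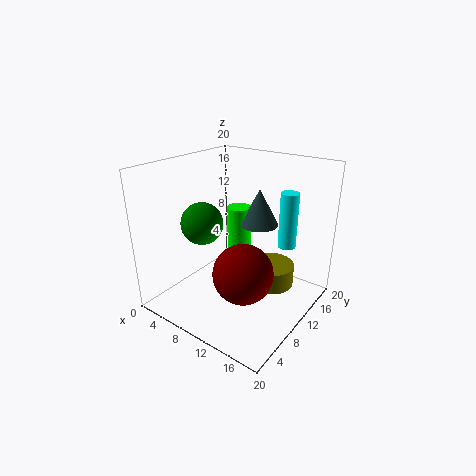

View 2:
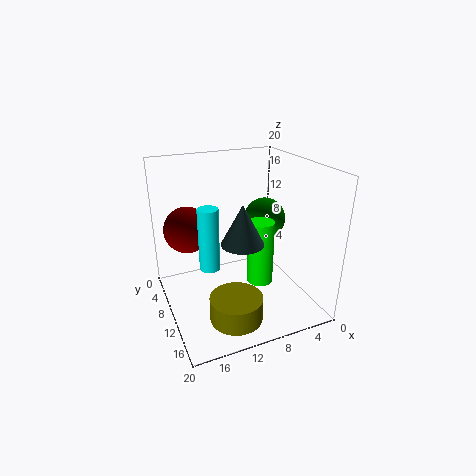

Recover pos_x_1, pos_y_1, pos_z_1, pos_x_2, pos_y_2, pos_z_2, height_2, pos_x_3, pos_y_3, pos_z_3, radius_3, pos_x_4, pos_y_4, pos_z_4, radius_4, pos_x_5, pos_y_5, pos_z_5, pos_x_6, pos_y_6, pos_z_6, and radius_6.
pos_x_1 = 15.5; pos_y_1 = 3.5; pos_z_1 = 9.5; pos_x_2 = 15.5; pos_y_2 = 14; pos_z_2 = 8.75; height_2 = 7.75; pos_x_3 = 12.5; pos_y_3 = 15.25; pos_z_3 = 1; radius_3 = 3.5; pos_x_4 = 11; pos_y_4 = 13.75; pos_z_4 = 11; radius_4 = 2.75; pos_x_5 = 5; pos_y_5 = 8.25; pos_z_5 = 11.5; pos_x_6 = 8; pos_y_6 = 13; pos_z_6 = 4.5; radius_6 = 1.75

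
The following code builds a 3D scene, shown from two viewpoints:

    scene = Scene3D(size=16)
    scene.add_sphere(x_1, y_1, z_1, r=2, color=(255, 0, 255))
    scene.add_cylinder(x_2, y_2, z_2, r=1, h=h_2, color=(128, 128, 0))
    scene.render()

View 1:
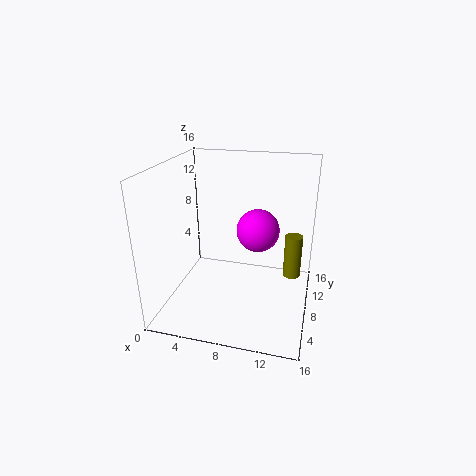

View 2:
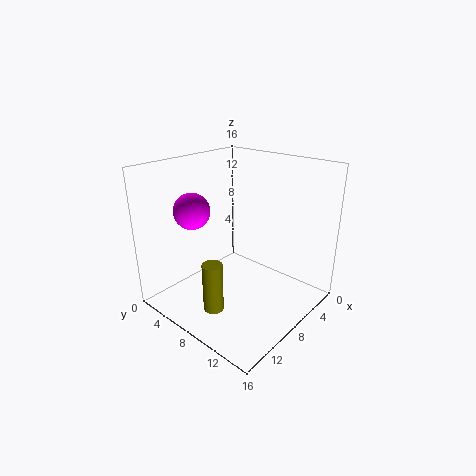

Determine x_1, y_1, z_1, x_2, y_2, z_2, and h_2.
x_1 = 11, y_1 = 4, z_1 = 11, x_2 = 14, y_2 = 10, z_2 = 3, h_2 = 5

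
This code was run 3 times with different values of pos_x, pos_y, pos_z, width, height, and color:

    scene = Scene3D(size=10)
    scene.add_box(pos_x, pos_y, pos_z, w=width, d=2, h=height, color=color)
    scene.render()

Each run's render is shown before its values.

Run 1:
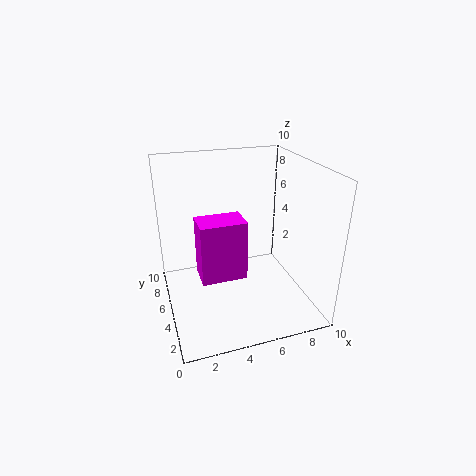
pos_x = 2
pos_y = 3
pos_z = 3
width = 3
height = 4
color = 'magenta'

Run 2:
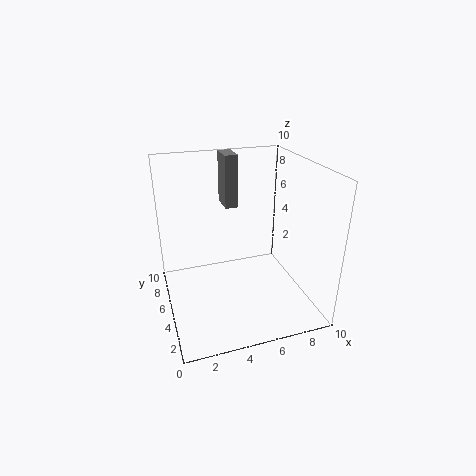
pos_x = 5
pos_y = 8
pos_z = 6
width = 1
height = 4
color = 'gray'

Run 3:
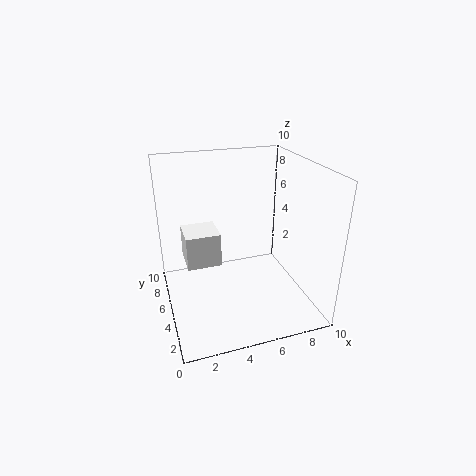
pos_x = 1
pos_y = 2
pos_z = 5
width = 2
height = 2
color = 'white'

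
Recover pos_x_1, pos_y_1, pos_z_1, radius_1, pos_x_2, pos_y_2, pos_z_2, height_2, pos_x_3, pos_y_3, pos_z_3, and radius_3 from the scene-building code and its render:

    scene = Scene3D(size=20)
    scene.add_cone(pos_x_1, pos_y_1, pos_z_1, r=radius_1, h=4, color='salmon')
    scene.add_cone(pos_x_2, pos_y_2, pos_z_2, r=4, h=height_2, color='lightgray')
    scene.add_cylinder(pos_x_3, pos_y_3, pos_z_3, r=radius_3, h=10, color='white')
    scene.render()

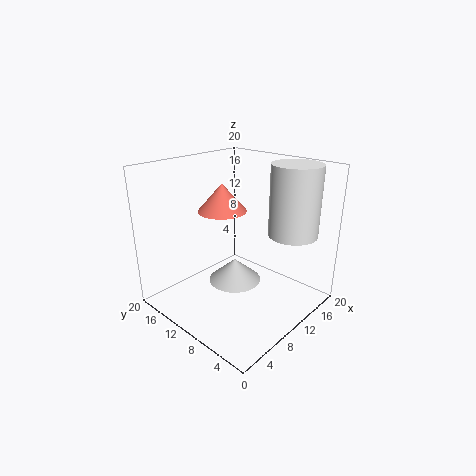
pos_x_1 = 10.5
pos_y_1 = 13.5
pos_z_1 = 13
radius_1 = 3.5
pos_x_2 = 12
pos_y_2 = 12.5
pos_z_2 = 1.5
height_2 = 3.5
pos_x_3 = 16
pos_y_3 = 5
pos_z_3 = 10
radius_3 = 3.5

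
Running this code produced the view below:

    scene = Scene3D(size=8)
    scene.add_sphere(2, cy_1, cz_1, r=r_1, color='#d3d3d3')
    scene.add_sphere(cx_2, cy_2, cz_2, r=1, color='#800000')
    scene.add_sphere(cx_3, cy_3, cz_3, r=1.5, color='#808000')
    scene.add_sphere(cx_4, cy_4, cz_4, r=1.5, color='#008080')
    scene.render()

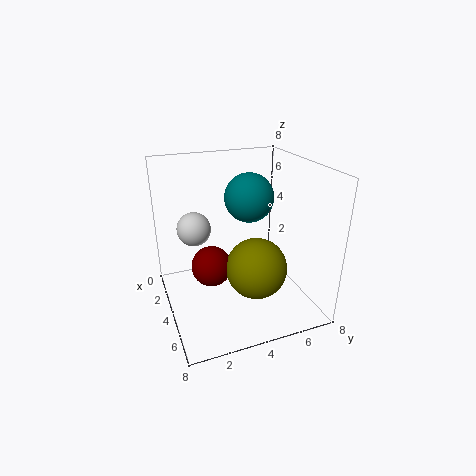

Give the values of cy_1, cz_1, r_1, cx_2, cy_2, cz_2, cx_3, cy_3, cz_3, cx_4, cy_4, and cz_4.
cy_1 = 2
cz_1 = 4
r_1 = 1
cx_2 = 5.5
cy_2 = 2
cz_2 = 3.5
cx_3 = 6.5
cy_3 = 4
cz_3 = 3.5
cx_4 = 2
cy_4 = 5.5
cz_4 = 5.5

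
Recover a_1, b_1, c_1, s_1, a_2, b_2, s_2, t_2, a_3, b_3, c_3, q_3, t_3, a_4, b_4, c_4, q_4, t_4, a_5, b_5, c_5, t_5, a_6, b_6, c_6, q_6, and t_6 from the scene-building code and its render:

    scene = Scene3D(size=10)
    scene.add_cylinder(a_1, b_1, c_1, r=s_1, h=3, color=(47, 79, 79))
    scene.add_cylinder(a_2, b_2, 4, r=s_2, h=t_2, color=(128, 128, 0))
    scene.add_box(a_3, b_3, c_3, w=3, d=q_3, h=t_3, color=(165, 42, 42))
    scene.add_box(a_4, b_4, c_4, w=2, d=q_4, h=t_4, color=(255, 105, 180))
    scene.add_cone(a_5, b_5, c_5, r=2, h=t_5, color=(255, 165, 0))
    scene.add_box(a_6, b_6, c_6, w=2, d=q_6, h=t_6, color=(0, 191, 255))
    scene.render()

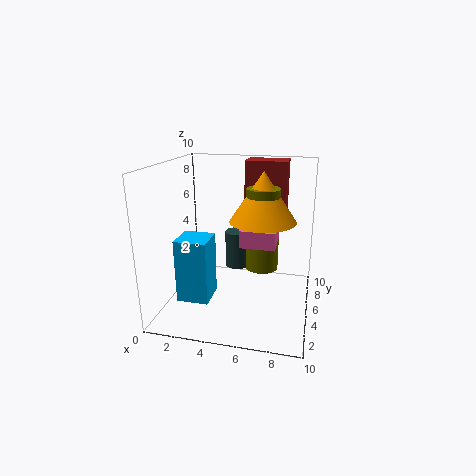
a_1 = 4, b_1 = 9, c_1 = 1, s_1 = 1, a_2 = 7, b_2 = 3, s_2 = 1, t_2 = 5, a_3 = 5, b_3 = 7, c_3 = 6, q_3 = 2, t_3 = 4, a_4 = 6, b_4 = 1, c_4 = 6, q_4 = 2, t_4 = 1, a_5 = 7, b_5 = 3, c_5 = 7, t_5 = 3, a_6 = 2, b_6 = 1, c_6 = 2, q_6 = 2, t_6 = 4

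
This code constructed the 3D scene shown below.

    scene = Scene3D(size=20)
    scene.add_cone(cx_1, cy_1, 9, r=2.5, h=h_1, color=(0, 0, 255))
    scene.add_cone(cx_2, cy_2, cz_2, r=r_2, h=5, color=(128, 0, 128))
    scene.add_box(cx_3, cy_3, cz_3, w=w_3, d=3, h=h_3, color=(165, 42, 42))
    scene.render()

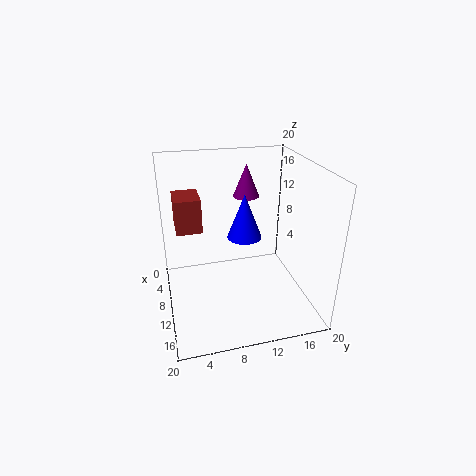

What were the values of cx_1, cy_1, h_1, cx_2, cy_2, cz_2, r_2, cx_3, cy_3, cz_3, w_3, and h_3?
cx_1 = 8; cy_1 = 11.5; h_1 = 6.5; cx_2 = 3.5; cy_2 = 13; cz_2 = 13.5; r_2 = 2; cx_3 = 11; cy_3 = 1.5; cz_3 = 14; w_3 = 4; h_3 = 4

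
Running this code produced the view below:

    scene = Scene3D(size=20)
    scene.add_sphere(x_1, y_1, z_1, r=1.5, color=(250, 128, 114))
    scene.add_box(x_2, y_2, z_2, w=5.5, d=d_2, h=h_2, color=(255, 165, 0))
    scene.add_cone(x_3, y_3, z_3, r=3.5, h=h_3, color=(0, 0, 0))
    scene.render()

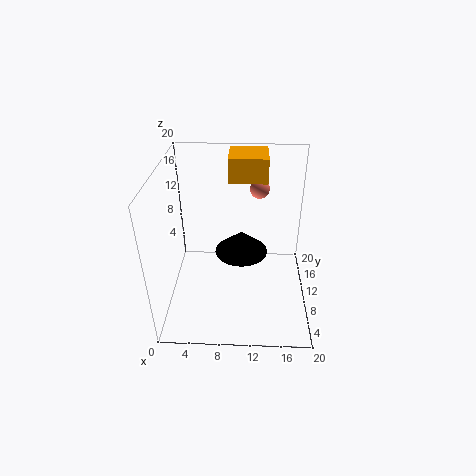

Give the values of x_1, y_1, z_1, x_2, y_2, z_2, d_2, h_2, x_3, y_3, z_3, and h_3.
x_1 = 13
y_1 = 17.5
z_1 = 14
x_2 = 8.5
y_2 = 13.5
z_2 = 16.5
d_2 = 5.5
h_2 = 3.5
x_3 = 10.5
y_3 = 8.5
z_3 = 9
h_3 = 3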